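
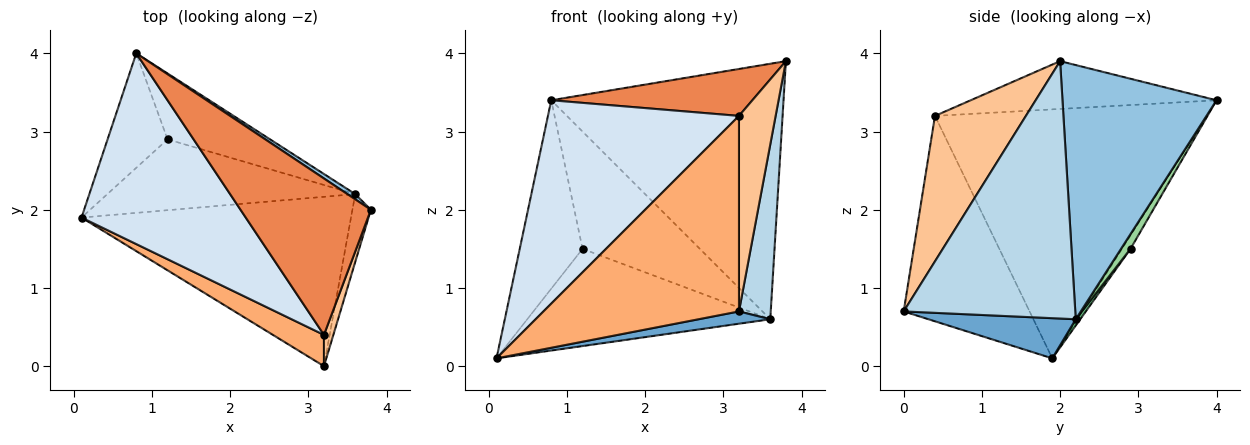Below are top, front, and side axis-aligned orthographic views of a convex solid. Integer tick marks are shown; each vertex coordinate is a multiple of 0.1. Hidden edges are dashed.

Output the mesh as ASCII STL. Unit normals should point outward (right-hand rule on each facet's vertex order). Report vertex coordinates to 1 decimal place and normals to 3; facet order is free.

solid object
 facet normal 0.147 -0.072 -0.987
  outer loop
   vertex 3.6 2.2 0.6
   vertex 3.2 0.0 0.7
   vertex 0.1 1.9 0.1
  endloop
 endfacet
 facet normal 0.553 0.833 0.017
  outer loop
   vertex 3.6 2.2 0.6
   vertex 0.8 4.0 3.4
   vertex 3.8 2.0 3.9
  endloop
 endfacet
 facet normal 0.981 -0.182 -0.070
  outer loop
   vertex 3.6 2.2 0.6
   vertex 3.8 2.0 3.9
   vertex 3.2 0.0 0.7
  endloop
 endfacet
 facet normal -0.720 -0.506 0.475
  outer loop
   vertex 3.2 0.4 3.2
   vertex 0.8 4.0 3.4
   vertex 0.1 1.9 0.1
  endloop
 endfacet
 facet normal -0.331 -0.271 0.904
  outer loop
   vertex 3.2 0.4 3.2
   vertex 3.8 2.0 3.9
   vertex 0.8 4.0 3.4
  endloop
 endfacet
 facet normal -0.537 -0.833 0.133
  outer loop
   vertex 3.2 0.4 3.2
   vertex 0.1 1.9 0.1
   vertex 3.2 0.0 0.7
  endloop
 endfacet
 facet normal 0.926 -0.373 0.060
  outer loop
   vertex 3.2 0.4 3.2
   vertex 3.2 0.0 0.7
   vertex 3.8 2.0 3.9
  endloop
 endfacet
 facet normal -0.115 0.849 -0.516
  outer loop
   vertex 1.2 2.9 1.5
   vertex 0.1 1.9 0.1
   vertex 0.8 4.0 3.4
  endloop
 endfacet
 facet normal 0.015 0.808 -0.589
  outer loop
   vertex 1.2 2.9 1.5
   vertex 3.6 2.2 0.6
   vertex 0.1 1.9 0.1
  endloop
 endfacet
 facet normal 0.070 0.870 -0.489
  outer loop
   vertex 1.2 2.9 1.5
   vertex 0.8 4.0 3.4
   vertex 3.6 2.2 0.6
  endloop
 endfacet
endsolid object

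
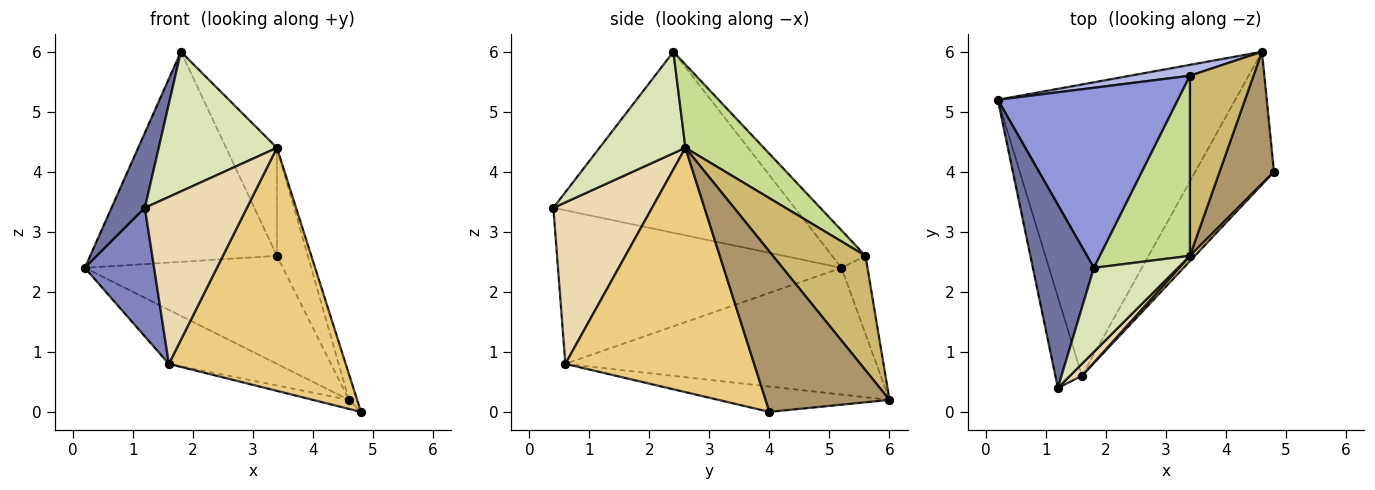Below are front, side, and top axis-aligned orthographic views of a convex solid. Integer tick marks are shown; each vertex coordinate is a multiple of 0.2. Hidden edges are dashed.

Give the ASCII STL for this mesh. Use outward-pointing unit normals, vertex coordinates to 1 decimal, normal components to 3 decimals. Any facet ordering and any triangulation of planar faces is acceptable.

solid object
 facet normal -0.940 -0.130 0.317
  outer loop
   vertex 1.8 2.4 6.0
   vertex 0.2 5.2 2.4
   vertex 1.2 0.4 3.4
  endloop
 endfacet
 facet normal -0.958 -0.234 -0.165
  outer loop
   vertex 1.6 0.6 0.8
   vertex 1.2 0.4 3.4
   vertex 0.2 5.2 2.4
  endloop
 endfacet
 facet normal -0.134 0.752 0.645
  outer loop
   vertex 3.4 5.6 2.6
   vertex 0.2 5.2 2.4
   vertex 1.8 2.4 6.0
  endloop
 endfacet
 facet normal -0.130 0.987 0.100
  outer loop
   vertex 4.6 6.0 0.2
   vertex 0.2 5.2 2.4
   vertex 3.4 5.6 2.6
  endloop
 endfacet
 facet normal -0.465 0.161 -0.871
  outer loop
   vertex 4.6 6.0 0.2
   vertex 1.6 0.6 0.8
   vertex 0.2 5.2 2.4
  endloop
 endfacet
 facet normal -0.306 0.064 -0.950
  outer loop
   vertex 4.6 6.0 0.2
   vertex 4.8 4.0 0.0
   vertex 1.6 0.6 0.8
  endloop
 endfacet
 facet normal 0.621 0.403 0.672
  outer loop
   vertex 3.4 2.6 4.4
   vertex 3.4 5.6 2.6
   vertex 1.8 2.4 6.0
  endloop
 endfacet
 facet normal 0.529 -0.727 0.438
  outer loop
   vertex 3.4 2.6 4.4
   vertex 1.8 2.4 6.0
   vertex 1.2 0.4 3.4
  endloop
 endfacet
 facet normal 0.945 0.062 0.321
  outer loop
   vertex 3.4 2.6 4.4
   vertex 4.8 4.0 0.0
   vertex 4.6 6.0 0.2
  endloop
 endfacet
 facet normal 0.839 0.280 0.466
  outer loop
   vertex 3.4 2.6 4.4
   vertex 4.6 6.0 0.2
   vertex 3.4 5.6 2.6
  endloop
 endfacet
 facet normal 0.730 -0.683 0.015
  outer loop
   vertex 3.4 2.6 4.4
   vertex 1.6 0.6 0.8
   vertex 4.8 4.0 0.0
  endloop
 endfacet
 facet normal 0.694 -0.718 0.052
  outer loop
   vertex 3.4 2.6 4.4
   vertex 1.2 0.4 3.4
   vertex 1.6 0.6 0.8
  endloop
 endfacet
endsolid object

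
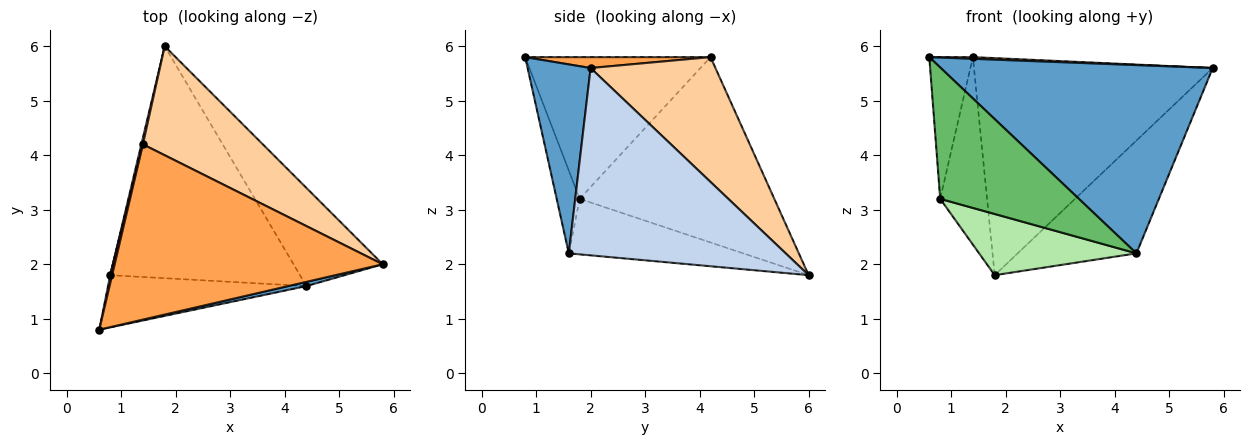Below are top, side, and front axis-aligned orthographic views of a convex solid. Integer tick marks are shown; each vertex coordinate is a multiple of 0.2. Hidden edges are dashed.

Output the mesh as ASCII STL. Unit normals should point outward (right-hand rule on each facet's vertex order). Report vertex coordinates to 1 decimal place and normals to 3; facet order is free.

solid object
 facet normal 0.226 -0.974 0.022
  outer loop
   vertex 4.4 1.6 2.2
   vertex 5.8 2.0 5.6
   vertex 0.6 0.8 5.8
  endloop
 endfacet
 facet normal 0.809 0.443 -0.385
  outer loop
   vertex 4.4 1.6 2.2
   vertex 1.8 6.0 1.8
   vertex 5.8 2.0 5.6
  endloop
 endfacet
 facet normal 0.041 -0.010 0.999
  outer loop
   vertex 1.4 4.2 5.8
   vertex 0.6 0.8 5.8
   vertex 5.8 2.0 5.6
  endloop
 endfacet
 facet normal 0.423 0.810 0.407
  outer loop
   vertex 1.4 4.2 5.8
   vertex 5.8 2.0 5.6
   vertex 1.8 6.0 1.8
  endloop
 endfacet
 facet normal -0.152 -0.918 -0.365
  outer loop
   vertex 0.8 1.8 3.2
   vertex 4.4 1.6 2.2
   vertex 0.6 0.8 5.8
  endloop
 endfacet
 facet normal -0.272 -0.245 -0.930
  outer loop
   vertex 0.8 1.8 3.2
   vertex 1.8 6.0 1.8
   vertex 4.4 1.6 2.2
  endloop
 endfacet
 facet normal -0.973 0.229 0.013
  outer loop
   vertex 0.8 1.8 3.2
   vertex 0.6 0.8 5.8
   vertex 1.4 4.2 5.8
  endloop
 endfacet
 facet normal -0.972 0.234 0.008
  outer loop
   vertex 0.8 1.8 3.2
   vertex 1.4 4.2 5.8
   vertex 1.8 6.0 1.8
  endloop
 endfacet
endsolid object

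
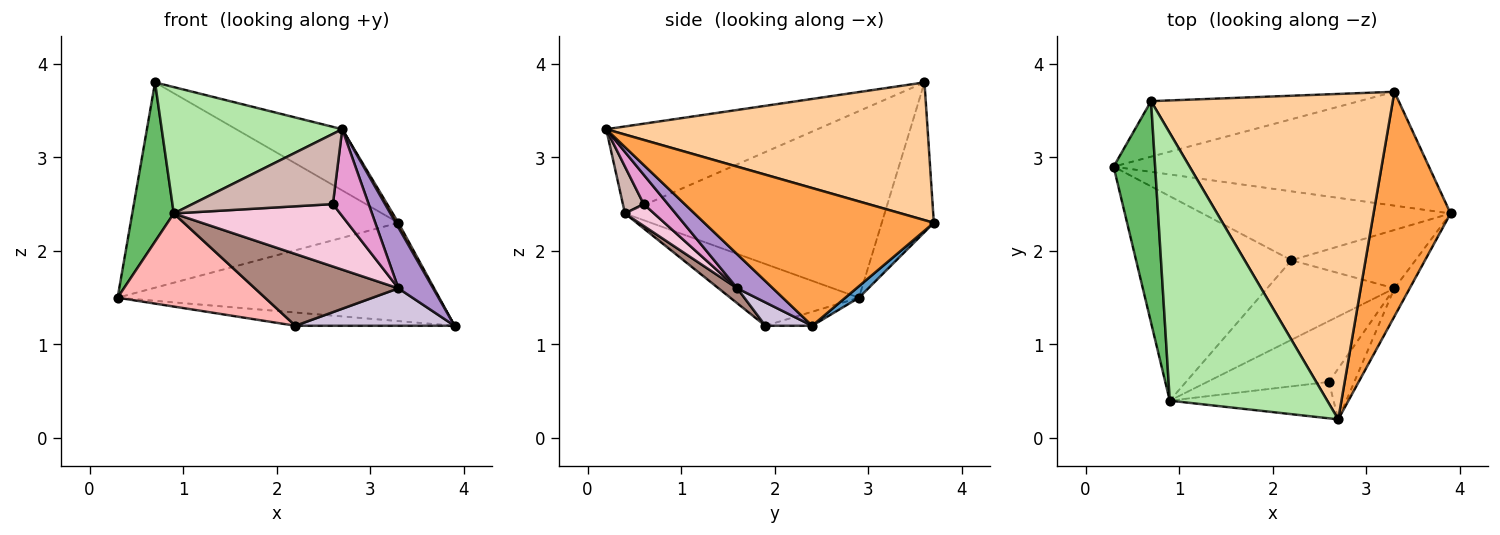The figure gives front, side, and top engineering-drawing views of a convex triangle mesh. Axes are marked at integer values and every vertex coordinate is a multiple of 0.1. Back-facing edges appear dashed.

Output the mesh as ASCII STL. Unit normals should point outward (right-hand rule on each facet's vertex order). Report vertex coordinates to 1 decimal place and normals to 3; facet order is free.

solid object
 facet normal 0.028 0.653 -0.757
  outer loop
   vertex 3.3 3.7 2.3
   vertex 3.9 2.4 1.2
   vertex 0.3 2.9 1.5
  endloop
 endfacet
 facet normal -0.185 0.949 -0.257
  outer loop
   vertex 3.3 3.7 2.3
   vertex 0.3 2.9 1.5
   vertex 0.7 3.6 3.8
  endloop
 endfacet
 facet normal 0.873 -0.010 0.488
  outer loop
   vertex 3.3 3.7 2.3
   vertex 2.7 0.2 3.3
   vertex 3.9 2.4 1.2
  endloop
 endfacet
 facet normal 0.489 0.161 0.858
  outer loop
   vertex 3.3 3.7 2.3
   vertex 0.7 3.6 3.8
   vertex 2.7 0.2 3.3
  endloop
 endfacet
 facet normal -0.964 -0.154 0.215
  outer loop
   vertex 0.9 0.4 2.4
   vertex 0.7 3.6 3.8
   vertex 0.3 2.9 1.5
  endloop
 endfacet
 facet normal -0.447 -0.382 0.809
  outer loop
   vertex 0.9 0.4 2.4
   vertex 2.7 0.2 3.3
   vertex 0.7 3.6 3.8
  endloop
 endfacet
 facet normal -0.055 0.189 -0.980
  outer loop
   vertex 2.2 1.9 1.2
   vertex 0.3 2.9 1.5
   vertex 3.9 2.4 1.2
  endloop
 endfacet
 facet normal -0.340 -0.390 -0.856
  outer loop
   vertex 2.2 1.9 1.2
   vertex 0.9 0.4 2.4
   vertex 0.3 2.9 1.5
  endloop
 endfacet
 facet normal 0.681 -0.664 -0.307
  outer loop
   vertex 3.3 1.6 1.6
   vertex 3.9 2.4 1.2
   vertex 2.7 0.2 3.3
  endloop
 endfacet
 facet normal 0.157 -0.533 -0.831
  outer loop
   vertex 3.3 1.6 1.6
   vertex 2.2 1.9 1.2
   vertex 3.9 2.4 1.2
  endloop
 endfacet
 facet normal 0.087 -0.667 -0.740
  outer loop
   vertex 3.3 1.6 1.6
   vertex 0.9 0.4 2.4
   vertex 2.2 1.9 1.2
  endloop
 endfacet
 facet normal 0.130 -0.880 -0.456
  outer loop
   vertex 2.6 0.6 2.5
   vertex 2.7 0.2 3.3
   vertex 0.9 0.4 2.4
  endloop
 endfacet
 facet normal 0.505 -0.745 -0.436
  outer loop
   vertex 2.6 0.6 2.5
   vertex 3.3 1.6 1.6
   vertex 2.7 0.2 3.3
  endloop
 endfacet
 facet normal 0.124 -0.710 -0.693
  outer loop
   vertex 2.6 0.6 2.5
   vertex 0.9 0.4 2.4
   vertex 3.3 1.6 1.6
  endloop
 endfacet
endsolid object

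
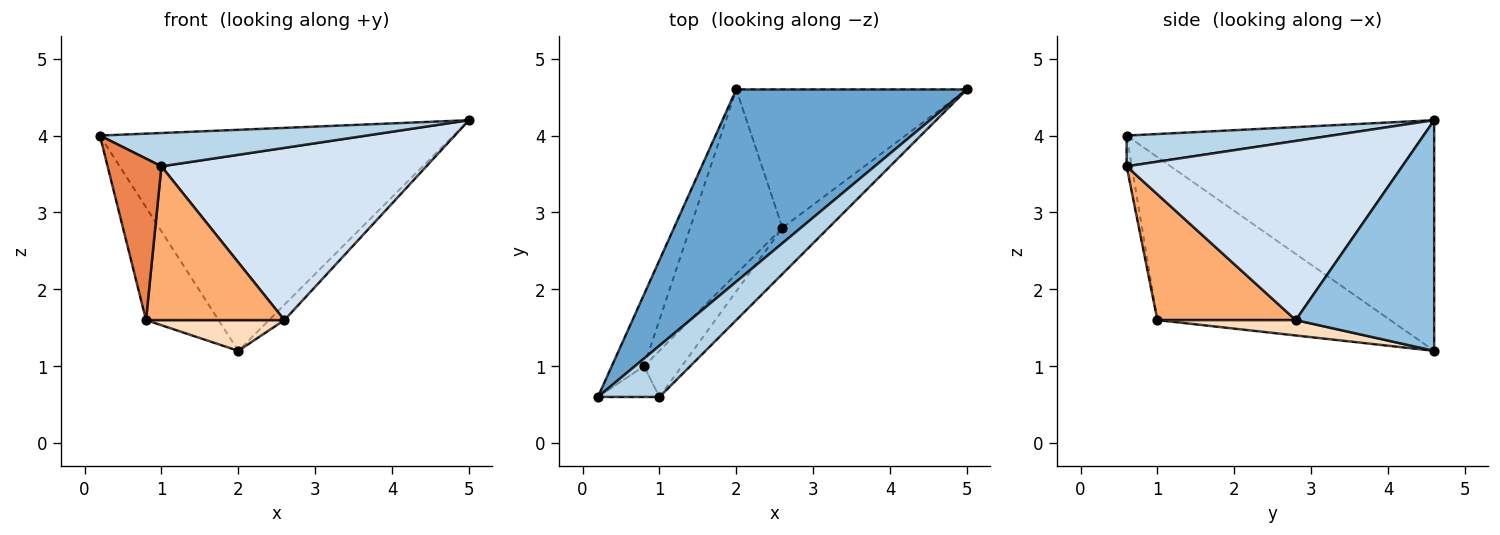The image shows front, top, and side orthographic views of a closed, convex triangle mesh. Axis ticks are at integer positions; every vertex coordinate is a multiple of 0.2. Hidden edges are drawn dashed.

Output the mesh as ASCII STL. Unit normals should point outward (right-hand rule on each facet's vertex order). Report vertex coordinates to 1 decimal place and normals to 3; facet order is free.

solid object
 facet normal -0.549 0.631 0.549
  outer loop
   vertex 2.0 4.6 1.2
   vertex 0.2 0.6 4.0
   vertex 5.0 4.6 4.2
  endloop
 endfacet
 facet normal 0.705 0.078 -0.705
  outer loop
   vertex 2.6 2.8 1.6
   vertex 2.0 4.6 1.2
   vertex 5.0 4.6 4.2
  endloop
 endfacet
 facet normal 0.387 -0.503 0.773
  outer loop
   vertex 1.0 0.6 3.6
   vertex 5.0 4.6 4.2
   vertex 0.2 0.6 4.0
  endloop
 endfacet
 facet normal 0.709 -0.681 -0.183
  outer loop
   vertex 1.0 0.6 3.6
   vertex 2.6 2.8 1.6
   vertex 5.0 4.6 4.2
  endloop
 endfacet
 facet normal -0.093 -0.978 -0.186
  outer loop
   vertex 0.8 1.0 1.6
   vertex 1.0 0.6 3.6
   vertex 0.2 0.6 4.0
  endloop
 endfacet
 facet normal 0.692 -0.692 -0.208
  outer loop
   vertex 0.8 1.0 1.6
   vertex 2.6 2.8 1.6
   vertex 1.0 0.6 3.6
  endloop
 endfacet
 facet normal -0.938 0.292 -0.186
  outer loop
   vertex 0.8 1.0 1.6
   vertex 0.2 0.6 4.0
   vertex 2.0 4.6 1.2
  endloop
 endfacet
 facet normal 0.162 -0.162 -0.973
  outer loop
   vertex 0.8 1.0 1.6
   vertex 2.0 4.6 1.2
   vertex 2.6 2.8 1.6
  endloop
 endfacet
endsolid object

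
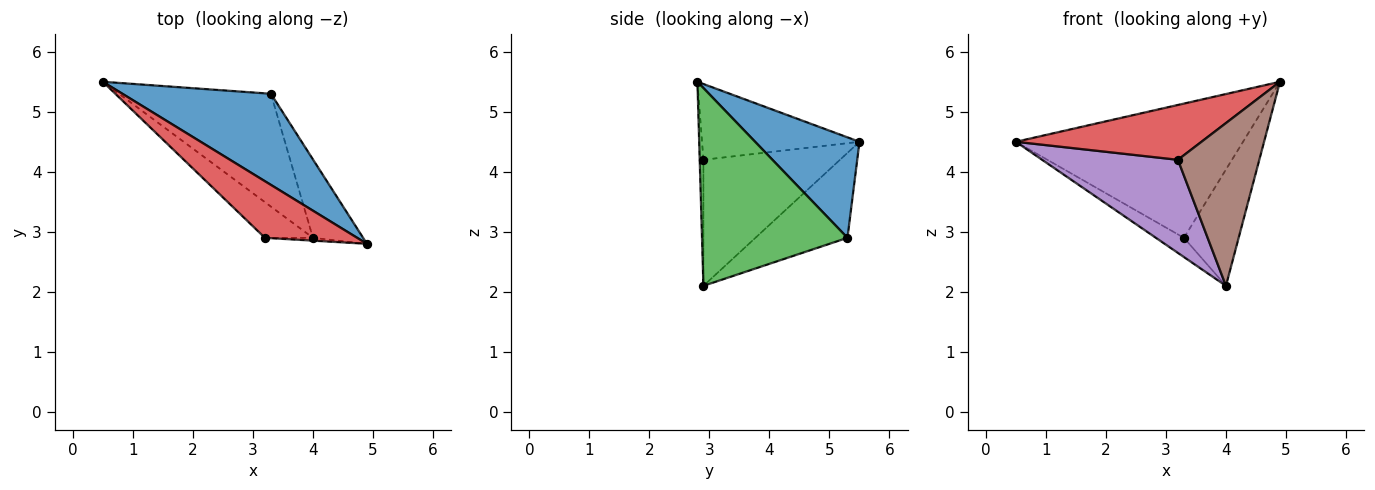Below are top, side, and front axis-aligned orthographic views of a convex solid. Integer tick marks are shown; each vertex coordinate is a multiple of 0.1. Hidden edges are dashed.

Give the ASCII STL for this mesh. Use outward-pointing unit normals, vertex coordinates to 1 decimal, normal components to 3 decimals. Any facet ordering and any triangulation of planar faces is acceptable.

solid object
 facet normal 0.355 0.773 0.525
  outer loop
   vertex 3.3 5.3 2.9
   vertex 0.5 5.5 4.5
   vertex 4.9 2.8 5.5
  endloop
 endfacet
 facet normal -0.483 0.147 -0.863
  outer loop
   vertex 3.3 5.3 2.9
   vertex 4.0 2.9 2.1
   vertex 0.5 5.5 4.5
  endloop
 endfacet
 facet normal 0.911 0.343 -0.231
  outer loop
   vertex 3.3 5.3 2.9
   vertex 4.9 2.8 5.5
   vertex 4.0 2.9 2.1
  endloop
 endfacet
 facet normal -0.508 -0.599 0.619
  outer loop
   vertex 3.2 2.9 4.2
   vertex 4.9 2.8 5.5
   vertex 0.5 5.5 4.5
  endloop
 endfacet
 facet normal -0.685 -0.681 -0.261
  outer loop
   vertex 3.2 2.9 4.2
   vertex 0.5 5.5 4.5
   vertex 4.0 2.9 2.1
  endloop
 endfacet
 facet normal -0.045 -0.999 -0.017
  outer loop
   vertex 3.2 2.9 4.2
   vertex 4.0 2.9 2.1
   vertex 4.9 2.8 5.5
  endloop
 endfacet
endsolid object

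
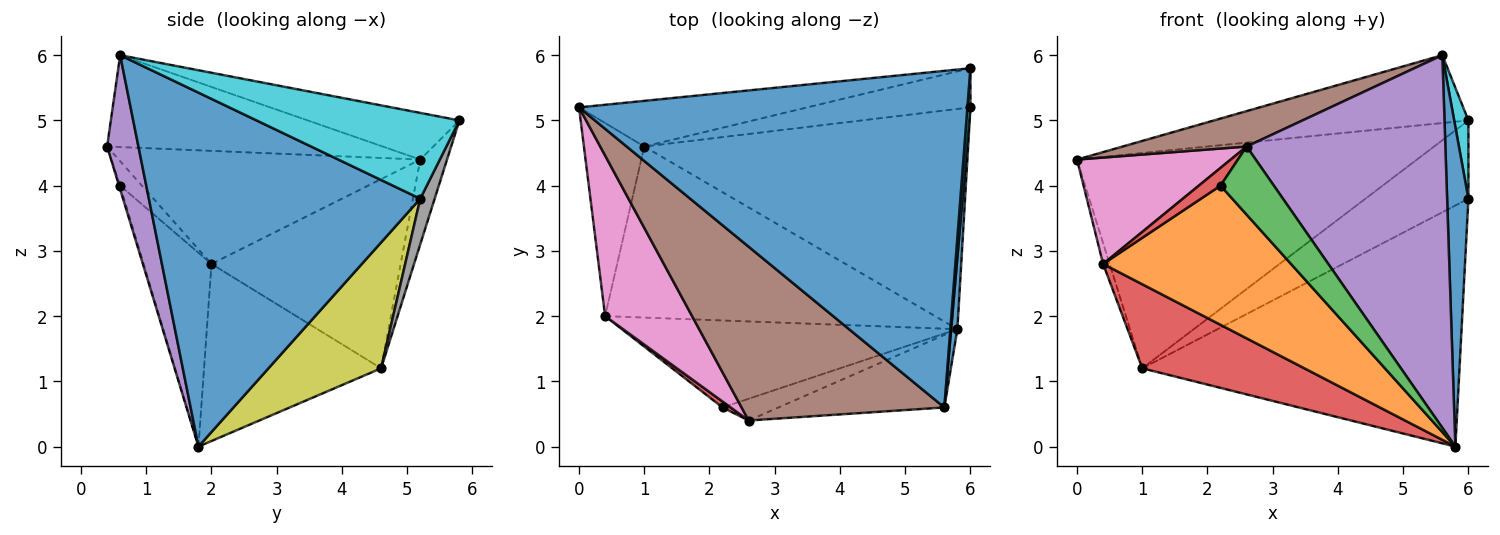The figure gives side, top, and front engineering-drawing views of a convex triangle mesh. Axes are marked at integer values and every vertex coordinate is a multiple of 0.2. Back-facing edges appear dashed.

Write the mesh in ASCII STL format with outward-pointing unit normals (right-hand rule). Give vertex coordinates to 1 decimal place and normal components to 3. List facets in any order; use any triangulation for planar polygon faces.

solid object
 facet normal -0.117 0.196 0.974
  outer loop
   vertex 5.6 0.6 6.0
   vertex 6.0 5.8 5.0
   vertex 0.0 5.2 4.4
  endloop
 endfacet
 facet normal -0.077 0.975 -0.207
  outer loop
   vertex 1.0 4.6 1.2
   vertex 0.0 5.2 4.4
   vertex 6.0 5.8 5.0
  endloop
 endfacet
 facet normal -0.952 0.033 -0.304
  outer loop
   vertex 1.0 4.6 1.2
   vertex 0.4 2.0 2.8
   vertex 0.0 5.2 4.4
  endloop
 endfacet
 facet normal -0.434 -0.397 -0.809
  outer loop
   vertex 1.0 4.6 1.2
   vertex 5.8 1.8 0.0
   vertex 0.4 2.0 2.8
  endloop
 endfacet
 facet normal 0.153 -0.970 -0.189
  outer loop
   vertex 2.6 0.4 4.6
   vertex 5.8 1.8 0.0
   vertex 5.6 0.6 6.0
  endloop
 endfacet
 facet normal -0.406 -0.182 0.896
  outer loop
   vertex 2.6 0.4 4.6
   vertex 5.6 0.6 6.0
   vertex 0.0 5.2 4.4
  endloop
 endfacet
 facet normal -0.735 -0.375 0.565
  outer loop
   vertex 2.6 0.4 4.6
   vertex 0.0 5.2 4.4
   vertex 0.4 2.0 2.8
  endloop
 endfacet
 facet normal 0.124 0.887 -0.444
  outer loop
   vertex 6.0 5.2 3.8
   vertex 1.0 4.6 1.2
   vertex 6.0 5.8 5.0
  endloop
 endfacet
 facet normal 0.254 0.714 -0.652
  outer loop
   vertex 6.0 5.2 3.8
   vertex 5.8 1.8 0.0
   vertex 1.0 4.6 1.2
  endloop
 endfacet
 facet normal 0.997 -0.070 0.035
  outer loop
   vertex 6.0 5.2 3.8
   vertex 6.0 5.8 5.0
   vertex 5.6 0.6 6.0
  endloop
 endfacet
 facet normal 0.997 -0.078 0.018
  outer loop
   vertex 6.0 5.2 3.8
   vertex 5.6 0.6 6.0
   vertex 5.8 1.8 0.0
  endloop
 endfacet
 facet normal -0.293 -0.811 -0.507
  outer loop
   vertex 2.2 0.6 4.0
   vertex 0.4 2.0 2.8
   vertex 5.8 1.8 0.0
  endloop
 endfacet
 facet normal -0.020 -0.952 -0.304
  outer loop
   vertex 2.2 0.6 4.0
   vertex 5.8 1.8 0.0
   vertex 2.6 0.4 4.6
  endloop
 endfacet
 facet normal -0.688 -0.688 0.229
  outer loop
   vertex 2.2 0.6 4.0
   vertex 2.6 0.4 4.6
   vertex 0.4 2.0 2.8
  endloop
 endfacet
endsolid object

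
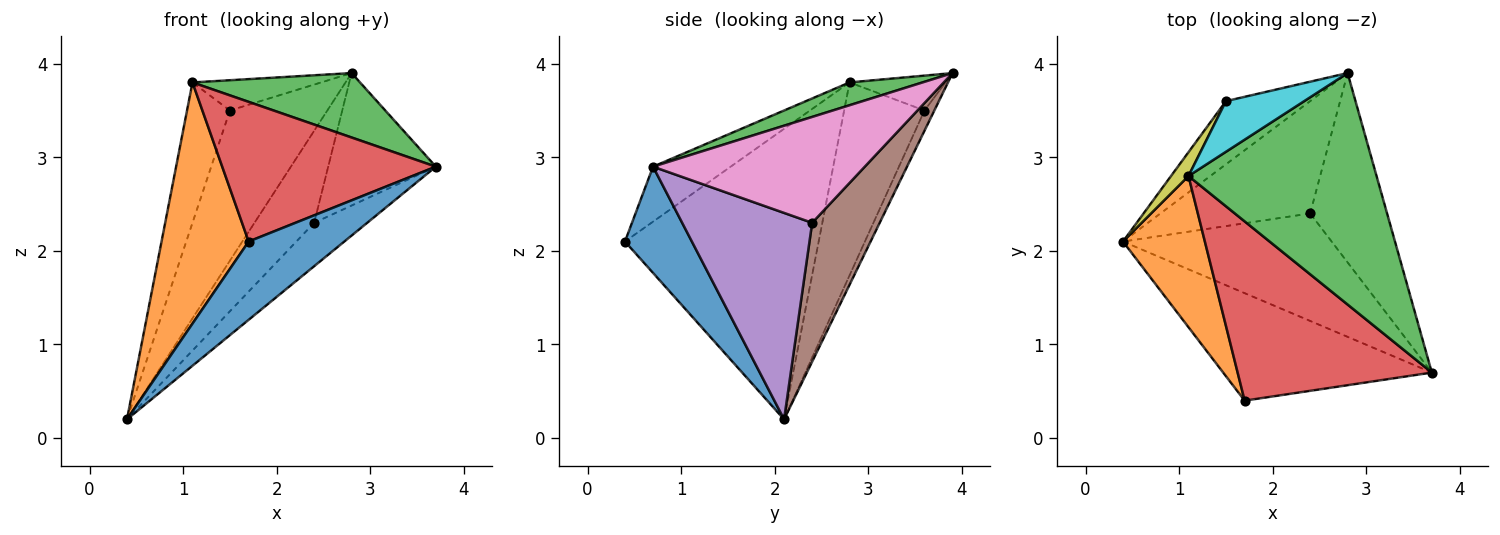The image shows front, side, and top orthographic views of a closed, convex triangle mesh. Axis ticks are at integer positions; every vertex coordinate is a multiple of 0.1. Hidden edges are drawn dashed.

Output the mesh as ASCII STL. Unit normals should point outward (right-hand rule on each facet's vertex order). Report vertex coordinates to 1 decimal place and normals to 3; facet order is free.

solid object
 facet normal 0.381 -0.544 -0.748
  outer loop
   vertex 1.7 0.4 2.1
   vertex 0.4 2.1 0.2
   vertex 3.7 0.7 2.9
  endloop
 endfacet
 facet normal -0.883 -0.397 0.249
  outer loop
   vertex 1.1 2.8 3.8
   vertex 0.4 2.1 0.2
   vertex 1.7 0.4 2.1
  endloop
 endfacet
 facet normal 0.116 -0.266 0.957
  outer loop
   vertex 1.1 2.8 3.8
   vertex 3.7 0.7 2.9
   vertex 2.8 3.9 3.9
  endloop
 endfacet
 facet normal -0.218 -0.600 0.770
  outer loop
   vertex 1.1 2.8 3.8
   vertex 1.7 0.4 2.1
   vertex 3.7 0.7 2.9
  endloop
 endfacet
 facet normal 0.676 0.276 -0.683
  outer loop
   vertex 2.4 2.4 2.3
   vertex 3.7 0.7 2.9
   vertex 0.4 2.1 0.2
  endloop
 endfacet
 facet normal 0.583 0.515 -0.629
  outer loop
   vertex 2.4 2.4 2.3
   vertex 0.4 2.1 0.2
   vertex 2.8 3.9 3.9
  endloop
 endfacet
 facet normal 0.748 0.380 -0.544
  outer loop
   vertex 2.4 2.4 2.3
   vertex 2.8 3.9 3.9
   vertex 3.7 0.7 2.9
  endloop
 endfacet
 facet normal -0.093 0.918 -0.386
  outer loop
   vertex 1.5 3.6 3.5
   vertex 2.8 3.9 3.9
   vertex 0.4 2.1 0.2
  endloop
 endfacet
 facet normal -0.879 0.470 0.080
  outer loop
   vertex 1.5 3.6 3.5
   vertex 0.4 2.1 0.2
   vertex 1.1 2.8 3.8
  endloop
 endfacet
 facet normal -0.357 0.479 0.802
  outer loop
   vertex 1.5 3.6 3.5
   vertex 1.1 2.8 3.8
   vertex 2.8 3.9 3.9
  endloop
 endfacet
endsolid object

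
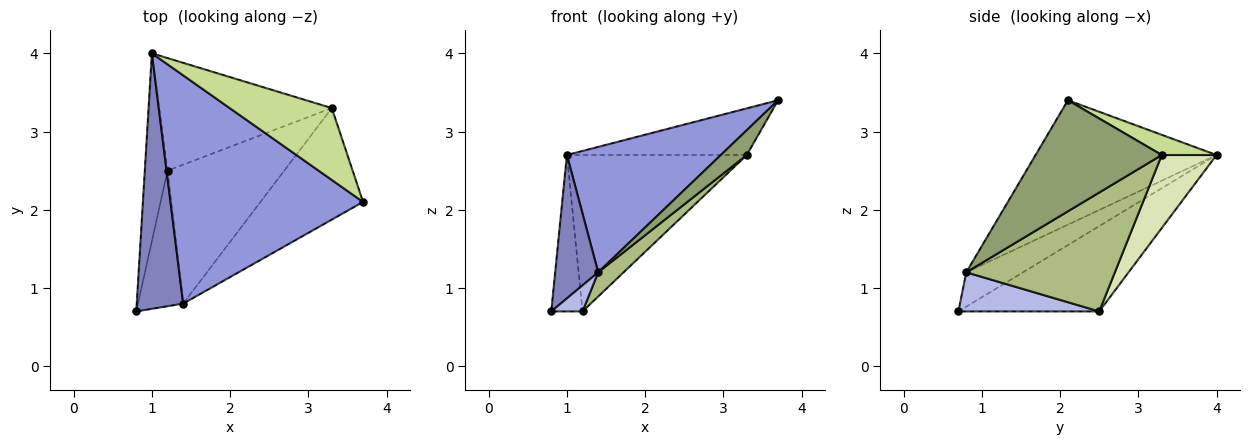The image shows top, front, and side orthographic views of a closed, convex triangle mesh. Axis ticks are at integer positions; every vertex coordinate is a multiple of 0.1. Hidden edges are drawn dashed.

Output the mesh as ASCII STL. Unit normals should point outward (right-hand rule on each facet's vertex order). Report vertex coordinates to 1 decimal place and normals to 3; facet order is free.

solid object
 facet normal -0.945 0.210 -0.252
  outer loop
   vertex 1.2 2.5 0.7
   vertex 0.8 0.7 0.7
   vertex 1.0 4.0 2.7
  endloop
 endfacet
 facet normal -0.542 -0.411 0.733
  outer loop
   vertex 1.4 0.8 1.2
   vertex 1.0 4.0 2.7
   vertex 0.8 0.7 0.7
  endloop
 endfacet
 facet normal -0.493 -0.419 0.763
  outer loop
   vertex 1.4 0.8 1.2
   vertex 3.7 2.1 3.4
   vertex 1.0 4.0 2.7
  endloop
 endfacet
 facet normal 0.648 -0.144 -0.748
  outer loop
   vertex 1.4 0.8 1.2
   vertex 0.8 0.7 0.7
   vertex 1.2 2.5 0.7
  endloop
 endfacet
 facet normal 0.726 -0.149 -0.671
  outer loop
   vertex 3.3 3.3 2.7
   vertex 3.7 2.1 3.4
   vertex 1.4 0.8 1.2
  endloop
 endfacet
 facet normal 0.708 -0.121 -0.695
  outer loop
   vertex 3.3 3.3 2.7
   vertex 1.4 0.8 1.2
   vertex 1.2 2.5 0.7
  endloop
 endfacet
 facet normal 0.163 0.537 0.827
  outer loop
   vertex 3.3 3.3 2.7
   vertex 1.0 4.0 2.7
   vertex 3.7 2.1 3.4
  endloop
 endfacet
 facet normal 0.240 0.788 -0.567
  outer loop
   vertex 3.3 3.3 2.7
   vertex 1.2 2.5 0.7
   vertex 1.0 4.0 2.7
  endloop
 endfacet
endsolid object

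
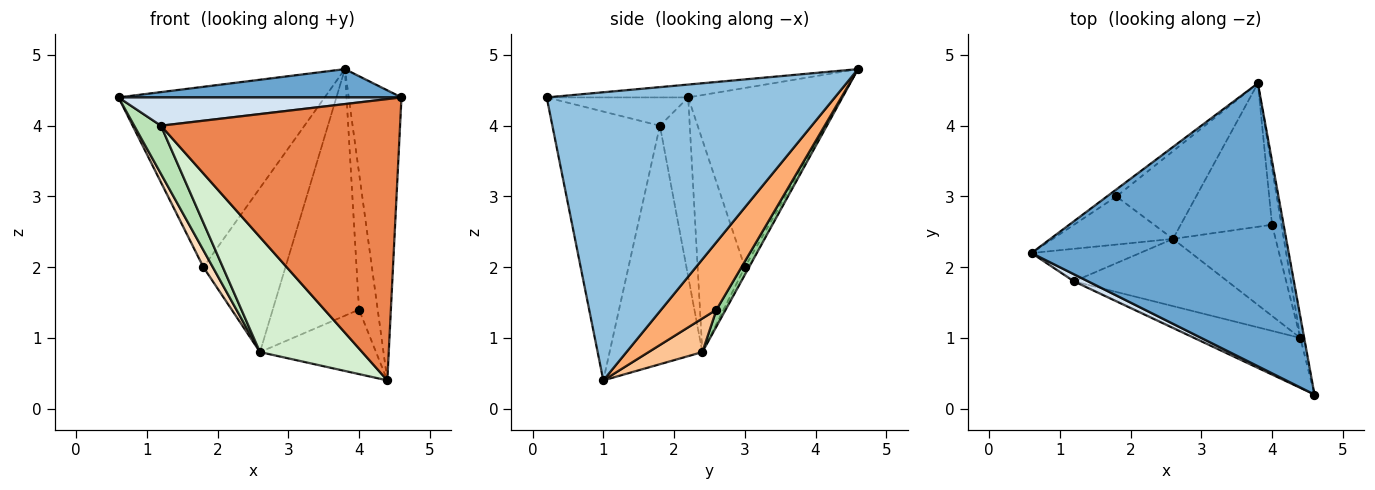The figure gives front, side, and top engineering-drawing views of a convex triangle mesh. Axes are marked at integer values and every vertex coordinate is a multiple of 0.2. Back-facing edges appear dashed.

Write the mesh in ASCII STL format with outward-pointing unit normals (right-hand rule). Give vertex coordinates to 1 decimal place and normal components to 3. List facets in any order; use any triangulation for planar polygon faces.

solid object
 facet normal -0.050 -0.099 0.994
  outer loop
   vertex 3.8 4.6 4.8
   vertex 0.6 2.2 4.4
   vertex 4.6 0.2 4.4
  endloop
 endfacet
 facet normal 0.984 0.180 -0.013
  outer loop
   vertex 4.4 1.0 0.4
   vertex 3.8 4.6 4.8
   vertex 4.6 0.2 4.4
  endloop
 endfacet
 facet normal -0.597 0.801 -0.031
  outer loop
   vertex 1.8 3.0 2.0
   vertex 0.6 2.2 4.4
   vertex 3.8 4.6 4.8
  endloop
 endfacet
 facet normal -0.436 -0.873 0.218
  outer loop
   vertex 1.2 1.8 4.0
   vertex 4.6 0.2 4.4
   vertex 0.6 2.2 4.4
  endloop
 endfacet
 facet normal -0.405 -0.900 -0.160
  outer loop
   vertex 1.2 1.8 4.0
   vertex 4.4 1.0 0.4
   vertex 4.6 0.2 4.4
  endloop
 endfacet
 facet normal 0.939 0.317 -0.131
  outer loop
   vertex 4.0 2.6 1.4
   vertex 3.8 4.6 4.8
   vertex 4.4 1.0 0.4
  endloop
 endfacet
 facet normal 0.258 0.558 -0.789
  outer loop
   vertex 2.6 2.4 0.8
   vertex 4.0 2.6 1.4
   vertex 4.4 1.0 0.4
  endloop
 endfacet
 facet normal -0.857 -0.171 -0.486
  outer loop
   vertex 2.6 2.4 0.8
   vertex 0.6 2.2 4.4
   vertex 1.8 3.0 2.0
  endloop
 endfacet
 facet normal -0.046 0.881 -0.471
  outer loop
   vertex 2.6 2.4 0.8
   vertex 1.8 3.0 2.0
   vertex 3.8 4.6 4.8
  endloop
 endfacet
 facet normal 0.092 0.861 -0.501
  outer loop
   vertex 2.6 2.4 0.8
   vertex 3.8 4.6 4.8
   vertex 4.0 2.6 1.4
  endloop
 endfacet
 facet normal -0.679 -0.608 -0.411
  outer loop
   vertex 2.6 2.4 0.8
   vertex 1.2 1.8 4.0
   vertex 0.6 2.2 4.4
  endloop
 endfacet
 facet normal -0.617 -0.680 -0.397
  outer loop
   vertex 2.6 2.4 0.8
   vertex 4.4 1.0 0.4
   vertex 1.2 1.8 4.0
  endloop
 endfacet
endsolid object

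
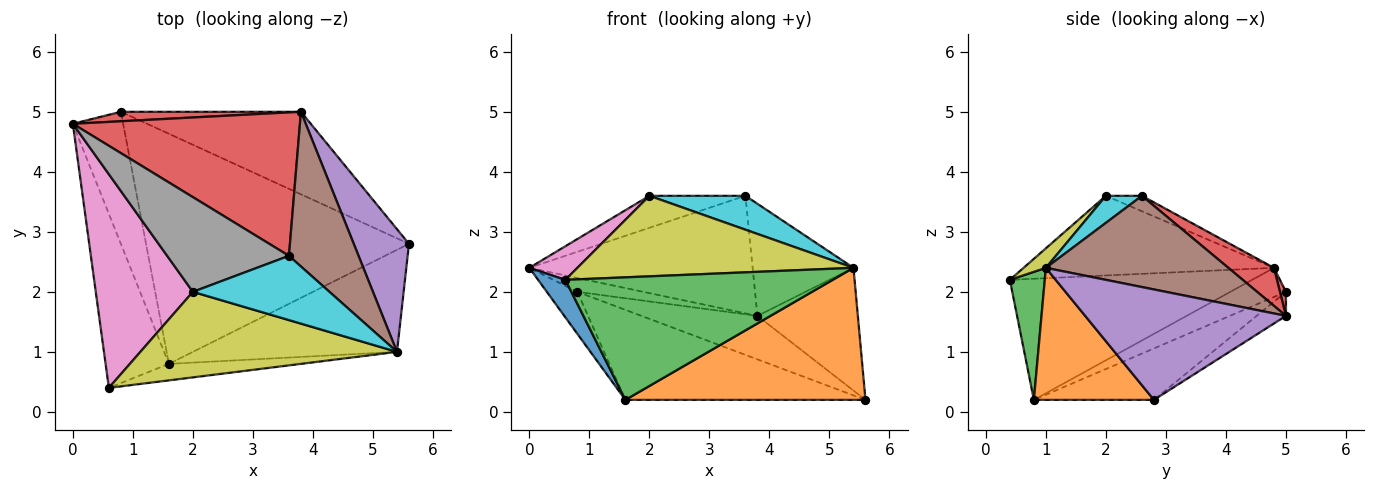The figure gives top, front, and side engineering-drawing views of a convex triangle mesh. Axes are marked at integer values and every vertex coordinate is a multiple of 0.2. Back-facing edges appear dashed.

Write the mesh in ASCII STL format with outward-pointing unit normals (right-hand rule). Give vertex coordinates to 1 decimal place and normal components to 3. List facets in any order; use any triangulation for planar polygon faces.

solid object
 facet normal -0.882 -0.099 -0.461
  outer loop
   vertex 1.6 0.8 0.2
   vertex 0.6 0.4 2.2
   vertex 0.0 4.8 2.4
  endloop
 endfacet
 facet normal 0.368 -0.736 -0.569
  outer loop
   vertex 1.6 0.8 0.2
   vertex 5.6 2.8 0.2
   vertex 5.4 1.0 2.4
  endloop
 endfacet
 facet normal 0.128 -0.983 -0.132
  outer loop
   vertex 1.6 0.8 0.2
   vertex 5.4 1.0 2.4
   vertex 0.6 0.4 2.2
  endloop
 endfacet
 facet normal 0.128 0.629 0.767
  outer loop
   vertex 3.8 5.0 1.6
   vertex 0.0 4.8 2.4
   vertex 3.6 2.6 3.6
  endloop
 endfacet
 facet normal 0.816 0.408 0.408
  outer loop
   vertex 3.8 5.0 1.6
   vertex 5.4 1.0 2.4
   vertex 5.6 2.8 0.2
  endloop
 endfacet
 facet normal 0.728 0.402 0.555
  outer loop
   vertex 3.8 5.0 1.6
   vertex 3.6 2.6 3.6
   vertex 5.4 1.0 2.4
  endloop
 endfacet
 facet normal -0.630 -0.121 0.768
  outer loop
   vertex 2.0 2.0 3.6
   vertex 0.0 4.8 2.4
   vertex 0.6 0.4 2.2
  endloop
 endfacet
 facet normal -0.119 0.318 0.941
  outer loop
   vertex 2.0 2.0 3.6
   vertex 3.6 2.6 3.6
   vertex 0.0 4.8 2.4
  endloop
 endfacet
 facet normal 0.055 -0.684 0.727
  outer loop
   vertex 2.0 2.0 3.6
   vertex 0.6 0.4 2.2
   vertex 5.4 1.0 2.4
  endloop
 endfacet
 facet normal 0.172 -0.460 0.871
  outer loop
   vertex 2.0 2.0 3.6
   vertex 5.4 1.0 2.4
   vertex 3.6 2.6 3.6
  endloop
 endfacet
 facet normal -0.179 0.358 -0.916
  outer loop
   vertex 0.8 5.0 2.0
   vertex 5.6 2.8 0.2
   vertex 1.6 0.8 0.2
  endloop
 endfacet
 facet normal -0.117 0.463 -0.878
  outer loop
   vertex 0.8 5.0 2.0
   vertex 3.8 5.0 1.6
   vertex 5.6 2.8 0.2
  endloop
 endfacet
 facet normal -0.483 0.265 -0.834
  outer loop
   vertex 0.8 5.0 2.0
   vertex 1.6 0.8 0.2
   vertex 0.0 4.8 2.4
  endloop
 endfacet
 facet normal 0.075 0.824 0.562
  outer loop
   vertex 0.8 5.0 2.0
   vertex 0.0 4.8 2.4
   vertex 3.8 5.0 1.6
  endloop
 endfacet
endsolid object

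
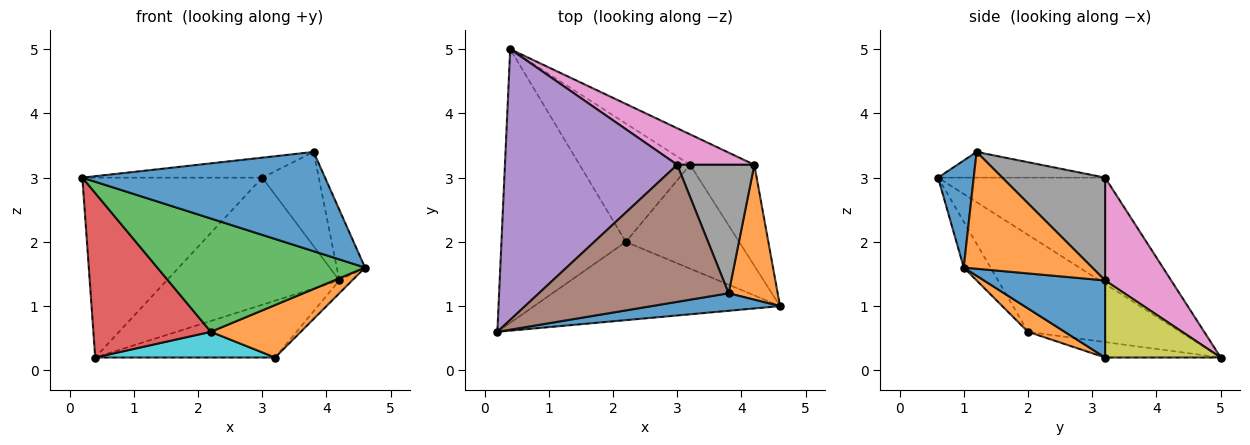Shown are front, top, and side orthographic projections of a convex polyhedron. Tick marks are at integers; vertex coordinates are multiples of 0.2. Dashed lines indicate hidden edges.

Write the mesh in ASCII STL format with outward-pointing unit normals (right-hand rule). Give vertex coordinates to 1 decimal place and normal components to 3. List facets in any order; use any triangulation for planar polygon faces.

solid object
 facet normal 0.143 -0.975 0.172
  outer loop
   vertex 3.8 1.2 3.4
   vertex 0.2 0.6 3.0
   vertex 4.6 1.0 1.6
  endloop
 endfacet
 facet normal 0.904 0.199 0.380
  outer loop
   vertex 4.2 3.2 1.4
   vertex 3.8 1.2 3.4
   vertex 4.6 1.0 1.6
  endloop
 endfacet
 facet normal -0.105 -0.818 -0.565
  outer loop
   vertex 2.2 2.0 0.6
   vertex 4.6 1.0 1.6
   vertex 0.2 0.6 3.0
  endloop
 endfacet
 facet normal -0.555 -0.428 -0.713
  outer loop
   vertex 2.2 2.0 0.6
   vertex 0.2 0.6 3.0
   vertex 0.4 5.0 0.2
  endloop
 endfacet
 facet normal -0.457 0.492 0.741
  outer loop
   vertex 3.0 3.2 3.0
   vertex 0.4 5.0 0.2
   vertex 0.2 0.6 3.0
  endloop
 endfacet
 facet normal -0.133 0.143 0.981
  outer loop
   vertex 3.0 3.2 3.0
   vertex 0.2 0.6 3.0
   vertex 3.8 1.2 3.4
  endloop
 endfacet
 facet normal 0.345 0.902 0.259
  outer loop
   vertex 3.0 3.2 3.0
   vertex 4.2 3.2 1.4
   vertex 0.4 5.0 0.2
  endloop
 endfacet
 facet normal 0.732 0.403 0.549
  outer loop
   vertex 3.0 3.2 3.0
   vertex 3.8 1.2 3.4
   vertex 4.2 3.2 1.4
  endloop
 endfacet
 facet normal 0.493 0.767 -0.411
  outer loop
   vertex 3.2 3.2 0.2
   vertex 0.4 5.0 0.2
   vertex 4.2 3.2 1.4
  endloop
 endfacet
 facet normal -0.135 -0.210 -0.968
  outer loop
   vertex 3.2 3.2 0.2
   vertex 2.2 2.0 0.6
   vertex 0.4 5.0 0.2
  endloop
 endfacet
 facet normal 0.766 0.081 -0.638
  outer loop
   vertex 3.2 3.2 0.2
   vertex 4.2 3.2 1.4
   vertex 4.6 1.0 1.6
  endloop
 endfacet
 facet normal 0.181 -0.443 -0.878
  outer loop
   vertex 3.2 3.2 0.2
   vertex 4.6 1.0 1.6
   vertex 2.2 2.0 0.6
  endloop
 endfacet
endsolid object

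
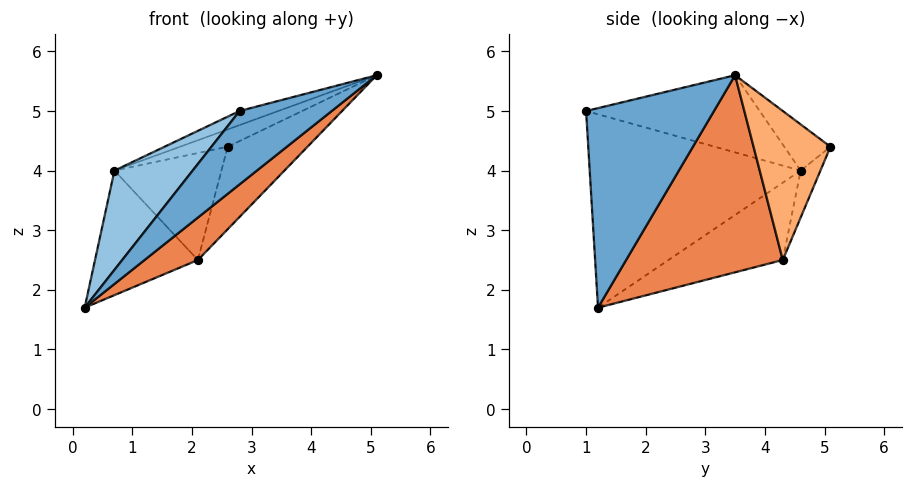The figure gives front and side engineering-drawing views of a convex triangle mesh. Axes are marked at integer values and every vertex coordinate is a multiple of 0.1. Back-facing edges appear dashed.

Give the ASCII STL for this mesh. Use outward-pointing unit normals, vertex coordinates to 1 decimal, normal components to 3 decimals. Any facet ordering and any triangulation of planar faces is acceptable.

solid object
 facet normal 0.673 -0.485 -0.559
  outer loop
   vertex 2.8 1.0 5.0
   vertex 0.2 1.2 1.7
   vertex 5.1 3.5 5.6
  endloop
 endfacet
 facet normal -0.762 -0.282 0.583
  outer loop
   vertex 0.7 4.6 4.0
   vertex 0.2 1.2 1.7
   vertex 2.8 1.0 5.0
  endloop
 endfacet
 facet normal -0.267 0.276 0.923
  outer loop
   vertex 0.7 4.6 4.0
   vertex 5.1 3.5 5.6
   vertex 2.6 5.1 4.4
  endloop
 endfacet
 facet normal -0.325 0.072 0.943
  outer loop
   vertex 0.7 4.6 4.0
   vertex 2.8 1.0 5.0
   vertex 5.1 3.5 5.6
  endloop
 endfacet
 facet normal 0.670 -0.228 -0.707
  outer loop
   vertex 2.1 4.3 2.5
   vertex 5.1 3.5 5.6
   vertex 0.2 1.2 1.7
  endloop
 endfacet
 facet normal 0.624 0.648 -0.437
  outer loop
   vertex 2.1 4.3 2.5
   vertex 2.6 5.1 4.4
   vertex 5.1 3.5 5.6
  endloop
 endfacet
 facet normal -0.573 0.515 -0.638
  outer loop
   vertex 2.1 4.3 2.5
   vertex 0.2 1.2 1.7
   vertex 0.7 4.6 4.0
  endloop
 endfacet
 facet normal -0.171 0.923 -0.344
  outer loop
   vertex 2.1 4.3 2.5
   vertex 0.7 4.6 4.0
   vertex 2.6 5.1 4.4
  endloop
 endfacet
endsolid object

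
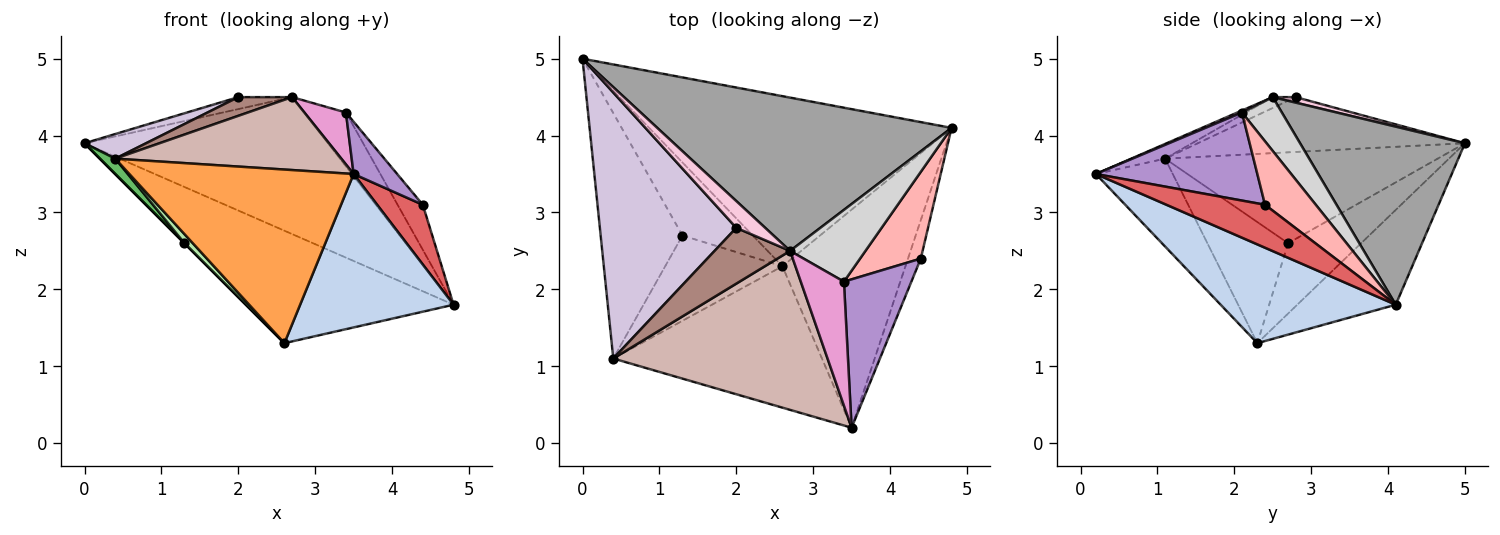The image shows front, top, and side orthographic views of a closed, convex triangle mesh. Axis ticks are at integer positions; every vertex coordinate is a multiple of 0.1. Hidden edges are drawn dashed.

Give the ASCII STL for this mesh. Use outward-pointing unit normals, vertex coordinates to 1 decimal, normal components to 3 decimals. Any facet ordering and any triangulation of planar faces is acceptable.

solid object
 facet normal -0.253 0.533 -0.807
  outer loop
   vertex 2.6 2.3 1.3
   vertex 0.0 5.0 3.9
   vertex 4.8 4.1 1.8
  endloop
 endfacet
 facet normal 0.549 -0.481 -0.684
  outer loop
   vertex 2.6 2.3 1.3
   vertex 4.8 4.1 1.8
   vertex 3.5 0.2 3.5
  endloop
 endfacet
 facet normal -0.257 -0.749 -0.610
  outer loop
   vertex 0.4 1.1 3.7
   vertex 2.6 2.3 1.3
   vertex 3.5 0.2 3.5
  endloop
 endfacet
 facet normal -0.707 0.000 -0.707
  outer loop
   vertex 1.3 2.7 2.6
   vertex 0.0 5.0 3.9
   vertex 2.6 2.3 1.3
  endloop
 endfacet
 facet normal -0.743 -0.042 -0.668
  outer loop
   vertex 1.3 2.7 2.6
   vertex 0.4 1.1 3.7
   vertex 0.0 5.0 3.9
  endloop
 endfacet
 facet normal -0.716 -0.074 -0.694
  outer loop
   vertex 1.3 2.7 2.6
   vertex 2.6 2.3 1.3
   vertex 0.4 1.1 3.7
  endloop
 endfacet
 facet normal 0.876 -0.406 -0.261
  outer loop
   vertex 4.4 2.4 3.1
   vertex 3.5 0.2 3.5
   vertex 4.8 4.1 1.8
  endloop
 endfacet
 facet normal 0.680 0.338 0.651
  outer loop
   vertex 4.4 2.4 3.1
   vertex 4.8 4.1 1.8
   vertex 3.4 2.1 4.3
  endloop
 endfacet
 facet normal 0.776 -0.209 0.595
  outer loop
   vertex 4.4 2.4 3.1
   vertex 3.4 2.1 4.3
   vertex 3.5 0.2 3.5
  endloop
 endfacet
 facet normal -0.371 -0.086 0.925
  outer loop
   vertex 2.0 2.8 4.5
   vertex 0.0 5.0 3.9
   vertex 0.4 1.1 3.7
  endloop
 endfacet
 facet normal -0.135 -0.315 0.939
  outer loop
   vertex 2.7 2.5 4.5
   vertex 2.0 2.8 4.5
   vertex 0.4 1.1 3.7
  endloop
 endfacet
 facet normal -0.062 -0.416 0.907
  outer loop
   vertex 2.7 2.5 4.5
   vertex 0.4 1.1 3.7
   vertex 3.5 0.2 3.5
  endloop
 endfacet
 facet normal 0.043 -0.386 0.922
  outer loop
   vertex 2.7 2.5 4.5
   vertex 3.5 0.2 3.5
   vertex 3.4 2.1 4.3
  endloop
 endfacet
 facet normal 0.172 0.402 0.899
  outer loop
   vertex 2.7 2.5 4.5
   vertex 0.0 5.0 3.9
   vertex 2.0 2.8 4.5
  endloop
 endfacet
 facet normal 0.411 0.607 0.680
  outer loop
   vertex 2.7 2.5 4.5
   vertex 4.8 4.1 1.8
   vertex 0.0 5.0 3.9
  endloop
 endfacet
 facet normal 0.496 0.521 0.695
  outer loop
   vertex 2.7 2.5 4.5
   vertex 3.4 2.1 4.3
   vertex 4.8 4.1 1.8
  endloop
 endfacet
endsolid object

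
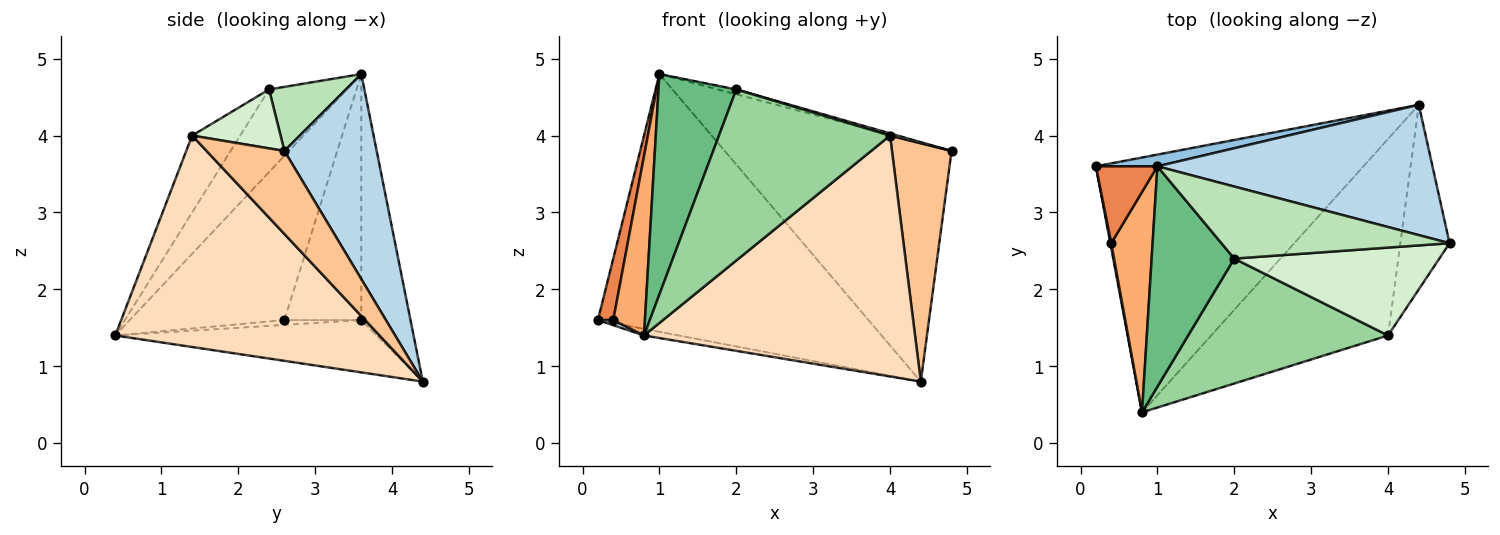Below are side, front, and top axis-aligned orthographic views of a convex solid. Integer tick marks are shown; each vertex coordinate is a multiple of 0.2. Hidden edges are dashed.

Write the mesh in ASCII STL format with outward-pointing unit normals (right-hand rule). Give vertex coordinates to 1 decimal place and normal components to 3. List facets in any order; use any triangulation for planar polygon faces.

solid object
 facet normal -0.192 0.025 -0.981
  outer loop
   vertex 4.4 4.4 0.8
   vertex 0.8 0.4 1.4
   vertex 0.2 3.6 1.6
  endloop
 endfacet
 facet normal -0.179 0.983 0.045
  outer loop
   vertex 1.0 3.6 4.8
   vertex 4.4 4.4 0.8
   vertex 0.2 3.6 1.6
  endloop
 endfacet
 facet normal 0.336 0.827 0.451
  outer loop
   vertex 1.0 3.6 4.8
   vertex 4.8 2.6 3.8
   vertex 4.4 4.4 0.8
  endloop
 endfacet
 facet normal -0.962 -0.192 0.192
  outer loop
   vertex 0.4 2.6 1.6
   vertex 0.2 3.6 1.6
   vertex 0.8 0.4 1.4
  endloop
 endfacet
 facet normal -0.952 -0.190 0.238
  outer loop
   vertex 0.4 2.6 1.6
   vertex 1.0 3.6 4.8
   vertex 0.2 3.6 1.6
  endloop
 endfacet
 facet normal -0.951 -0.195 0.239
  outer loop
   vertex 0.4 2.6 1.6
   vertex 0.8 0.4 1.4
   vertex 1.0 3.6 4.8
  endloop
 endfacet
 facet normal 0.719 -0.550 -0.426
  outer loop
   vertex 4.0 1.4 4.0
   vertex 4.4 4.4 0.8
   vertex 4.8 2.6 3.8
  endloop
 endfacet
 facet normal 0.603 -0.618 -0.504
  outer loop
   vertex 4.0 1.4 4.0
   vertex 0.8 0.4 1.4
   vertex 4.4 4.4 0.8
  endloop
 endfacet
 facet normal -0.577 -0.577 0.577
  outer loop
   vertex 2.0 2.4 4.6
   vertex 1.0 3.6 4.8
   vertex 0.8 0.4 1.4
  endloop
 endfacet
 facet normal -0.221 -0.788 0.575
  outer loop
   vertex 2.0 2.4 4.6
   vertex 0.8 0.4 1.4
   vertex 4.0 1.4 4.0
  endloop
 endfacet
 facet normal 0.270 0.065 0.961
  outer loop
   vertex 2.0 2.4 4.6
   vertex 4.8 2.6 3.8
   vertex 1.0 3.6 4.8
  endloop
 endfacet
 facet normal 0.276 -0.024 0.961
  outer loop
   vertex 2.0 2.4 4.6
   vertex 4.0 1.4 4.0
   vertex 4.8 2.6 3.8
  endloop
 endfacet
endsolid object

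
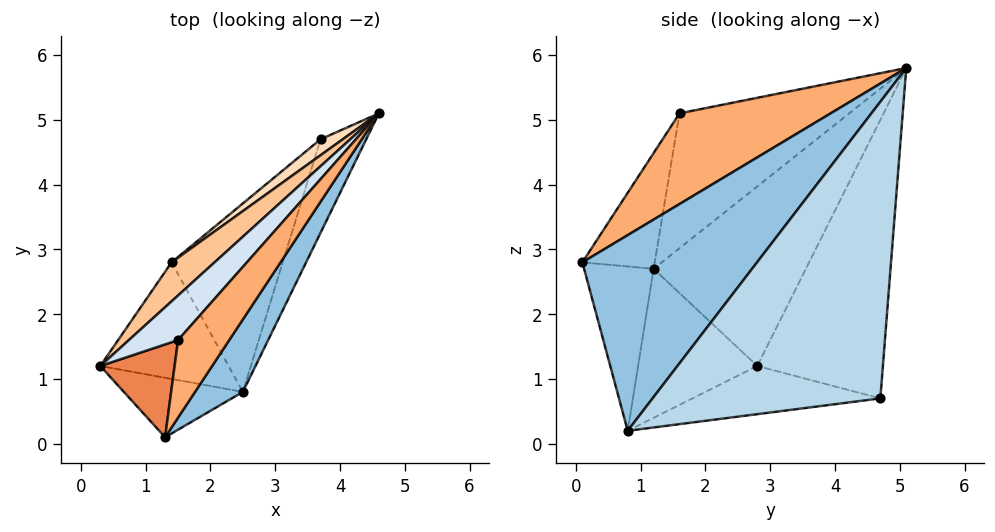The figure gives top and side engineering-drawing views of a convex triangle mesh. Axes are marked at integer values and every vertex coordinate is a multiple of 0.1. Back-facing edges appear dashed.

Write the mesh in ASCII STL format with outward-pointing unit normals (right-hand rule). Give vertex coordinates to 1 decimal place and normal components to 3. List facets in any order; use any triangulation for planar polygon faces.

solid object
 facet normal -0.636 -0.620 -0.460
  outer loop
   vertex 1.3 0.1 2.8
   vertex 0.3 1.2 2.7
   vertex 2.5 0.8 0.2
  endloop
 endfacet
 facet normal 0.765 -0.617 0.187
  outer loop
   vertex 1.3 0.1 2.8
   vertex 2.5 0.8 0.2
   vertex 4.6 5.1 5.8
  endloop
 endfacet
 facet normal 0.951 -0.274 -0.146
  outer loop
   vertex 3.7 4.7 0.7
   vertex 4.6 5.1 5.8
   vertex 2.5 0.8 0.2
  endloop
 endfacet
 facet normal -0.747 0.607 0.272
  outer loop
   vertex 1.5 1.6 5.1
   vertex 4.6 5.1 5.8
   vertex 0.3 1.2 2.7
  endloop
 endfacet
 facet normal -0.684 -0.582 0.439
  outer loop
   vertex 1.5 1.6 5.1
   vertex 0.3 1.2 2.7
   vertex 1.3 0.1 2.8
  endloop
 endfacet
 facet normal 0.657 -0.656 0.371
  outer loop
   vertex 1.5 1.6 5.1
   vertex 1.3 0.1 2.8
   vertex 4.6 5.1 5.8
  endloop
 endfacet
 facet normal -0.728 0.664 0.174
  outer loop
   vertex 1.4 2.8 1.2
   vertex 0.3 1.2 2.7
   vertex 4.6 5.1 5.8
  endloop
 endfacet
 facet normal -0.630 0.775 0.050
  outer loop
   vertex 1.4 2.8 1.2
   vertex 4.6 5.1 5.8
   vertex 3.7 4.7 0.7
  endloop
 endfacet
 facet normal -0.755 -0.090 -0.650
  outer loop
   vertex 1.4 2.8 1.2
   vertex 2.5 0.8 0.2
   vertex 0.3 1.2 2.7
  endloop
 endfacet
 facet normal -0.387 0.233 -0.892
  outer loop
   vertex 1.4 2.8 1.2
   vertex 3.7 4.7 0.7
   vertex 2.5 0.8 0.2
  endloop
 endfacet
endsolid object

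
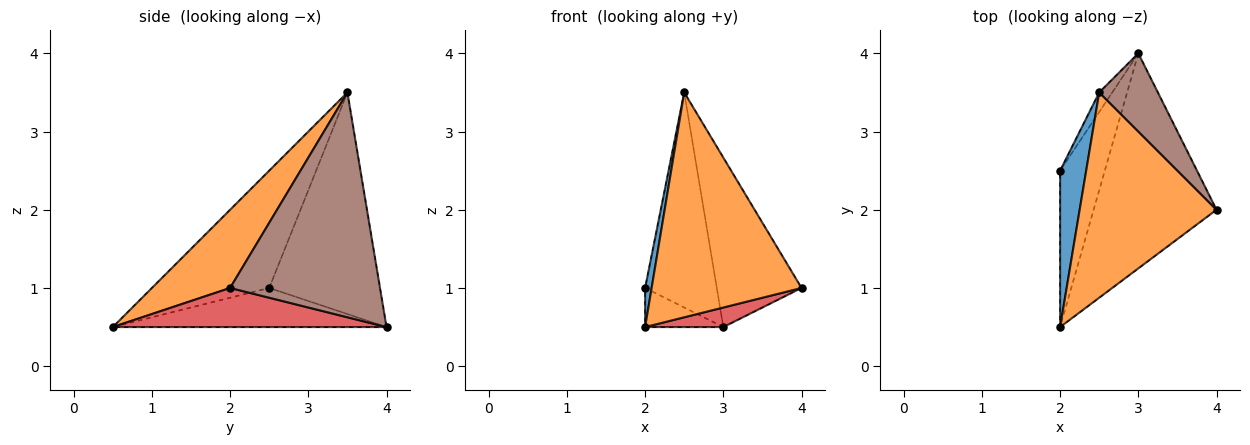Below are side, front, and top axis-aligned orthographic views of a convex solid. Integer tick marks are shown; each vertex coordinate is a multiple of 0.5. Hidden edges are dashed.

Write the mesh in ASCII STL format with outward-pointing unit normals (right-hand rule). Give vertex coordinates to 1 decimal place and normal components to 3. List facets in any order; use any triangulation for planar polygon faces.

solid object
 facet normal -0.975 -0.054 0.217
  outer loop
   vertex 2.5 3.5 3.5
   vertex 2.0 2.5 1.0
   vertex 2.0 0.5 0.5
  endloop
 endfacet
 facet normal 0.360 -0.689 0.629
  outer loop
   vertex 2.5 3.5 3.5
   vertex 2.0 0.5 0.5
   vertex 4.0 2.0 1.0
  endloop
 endfacet
 facet normal -0.647 0.185 -0.740
  outer loop
   vertex 3.0 4.0 0.5
   vertex 2.0 0.5 0.5
   vertex 2.0 2.5 1.0
  endloop
 endfacet
 facet normal 0.302 -0.086 -0.949
  outer loop
   vertex 3.0 4.0 0.5
   vertex 4.0 2.0 1.0
   vertex 2.0 0.5 0.5
  endloop
 endfacet
 facet normal -0.839 0.543 -0.049
  outer loop
   vertex 3.0 4.0 0.5
   vertex 2.0 2.5 1.0
   vertex 2.5 3.5 3.5
  endloop
 endfacet
 facet normal 0.849 0.480 0.221
  outer loop
   vertex 3.0 4.0 0.5
   vertex 2.5 3.5 3.5
   vertex 4.0 2.0 1.0
  endloop
 endfacet
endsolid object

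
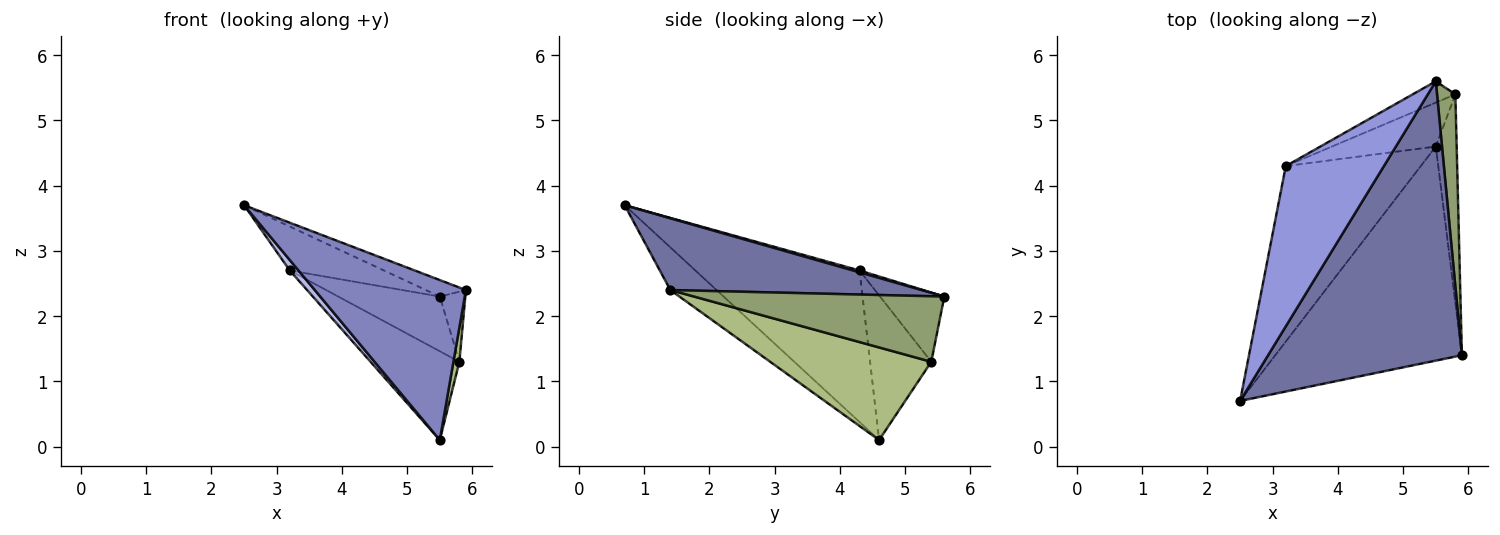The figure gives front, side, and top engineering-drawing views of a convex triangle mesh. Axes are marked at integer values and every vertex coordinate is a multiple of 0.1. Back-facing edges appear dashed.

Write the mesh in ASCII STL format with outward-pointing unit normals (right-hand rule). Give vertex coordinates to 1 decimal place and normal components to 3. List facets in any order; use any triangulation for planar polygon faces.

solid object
 facet normal 0.347 0.055 0.936
  outer loop
   vertex 5.5 5.6 2.3
   vertex 2.5 0.7 3.7
   vertex 5.9 1.4 2.4
  endloop
 endfacet
 facet normal -0.180 -0.589 -0.788
  outer loop
   vertex 5.5 4.6 0.1
   vertex 5.9 1.4 2.4
   vertex 2.5 0.7 3.7
  endloop
 endfacet
 facet normal 0.018 0.264 0.964
  outer loop
   vertex 3.2 4.3 2.7
   vertex 2.5 0.7 3.7
   vertex 5.5 5.6 2.3
  endloop
 endfacet
 facet normal -0.746 -0.040 -0.665
  outer loop
   vertex 3.2 4.3 2.7
   vertex 5.5 4.6 0.1
   vertex 2.5 0.7 3.7
  endloop
 endfacet
 facet normal 0.958 0.098 0.268
  outer loop
   vertex 5.8 5.4 1.3
   vertex 5.5 5.6 2.3
   vertex 5.9 1.4 2.4
  endloop
 endfacet
 facet normal 0.975 -0.036 -0.220
  outer loop
   vertex 5.8 5.4 1.3
   vertex 5.9 1.4 2.4
   vertex 5.5 4.6 0.1
  endloop
 endfacet
 facet normal -0.508 0.803 -0.313
  outer loop
   vertex 5.8 5.4 1.3
   vertex 3.2 4.3 2.7
   vertex 5.5 5.6 2.3
  endloop
 endfacet
 facet normal -0.526 0.763 -0.377
  outer loop
   vertex 5.8 5.4 1.3
   vertex 5.5 4.6 0.1
   vertex 3.2 4.3 2.7
  endloop
 endfacet
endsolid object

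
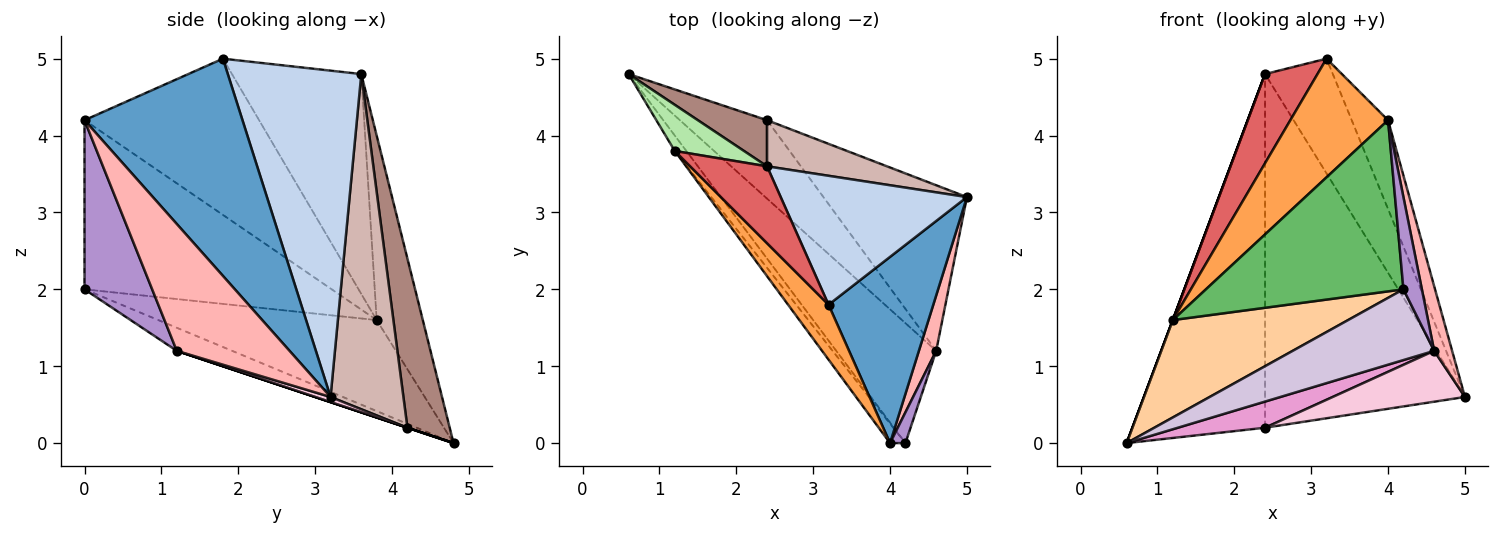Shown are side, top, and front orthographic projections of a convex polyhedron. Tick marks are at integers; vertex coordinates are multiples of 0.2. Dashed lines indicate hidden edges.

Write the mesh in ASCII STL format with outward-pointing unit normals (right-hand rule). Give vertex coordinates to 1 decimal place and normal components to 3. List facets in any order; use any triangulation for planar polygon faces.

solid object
 facet normal 0.882 0.203 0.425
  outer loop
   vertex 3.2 1.8 5.0
   vertex 4.0 0.0 4.2
   vertex 5.0 3.2 0.6
  endloop
 endfacet
 facet normal 0.795 0.404 0.453
  outer loop
   vertex 2.4 3.6 4.8
   vertex 3.2 1.8 5.0
   vertex 5.0 3.2 0.6
  endloop
 endfacet
 facet normal -0.851 -0.476 0.221
  outer loop
   vertex 1.2 3.8 1.6
   vertex 4.0 0.0 4.2
   vertex 3.2 1.8 5.0
  endloop
 endfacet
 facet normal -0.776 -0.623 -0.098
  outer loop
   vertex 1.2 3.8 1.6
   vertex 0.6 4.8 0.0
   vertex 4.2 0.0 2.0
  endloop
 endfacet
 facet normal -0.779 -0.623 -0.071
  outer loop
   vertex 1.2 3.8 1.6
   vertex 4.2 0.0 2.0
   vertex 4.0 0.0 4.2
  endloop
 endfacet
 facet normal -0.936 0.000 0.351
  outer loop
   vertex 1.2 3.8 1.6
   vertex 2.4 3.6 4.8
   vertex 0.6 4.8 0.0
  endloop
 endfacet
 facet normal -0.882 -0.358 0.308
  outer loop
   vertex 1.2 3.8 1.6
   vertex 3.2 1.8 5.0
   vertex 2.4 3.6 4.8
  endloop
 endfacet
 facet normal 0.979 -0.156 0.133
  outer loop
   vertex 4.6 1.2 1.2
   vertex 5.0 3.2 0.6
   vertex 4.0 0.0 4.2
  endloop
 endfacet
 facet normal 0.961 -0.262 0.087
  outer loop
   vertex 4.6 1.2 1.2
   vertex 4.0 0.0 4.2
   vertex 4.2 0.0 2.0
  endloop
 endfacet
 facet normal -0.195 -0.498 -0.845
  outer loop
   vertex 4.6 1.2 1.2
   vertex 4.2 0.0 2.0
   vertex 0.6 4.8 0.0
  endloop
 endfacet
 facet normal 0.301 0.945 0.123
  outer loop
   vertex 2.4 4.2 0.2
   vertex 0.6 4.8 0.0
   vertex 2.4 3.6 4.8
  endloop
 endfacet
 facet normal 0.340 0.933 0.122
  outer loop
   vertex 2.4 4.2 0.2
   vertex 2.4 3.6 4.8
   vertex 5.0 3.2 0.6
  endloop
 endfacet
 facet normal 0.000 -0.316 -0.949
  outer loop
   vertex 2.4 4.2 0.2
   vertex 4.6 1.2 1.2
   vertex 0.6 4.8 0.0
  endloop
 endfacet
 facet normal 0.034 -0.293 -0.955
  outer loop
   vertex 2.4 4.2 0.2
   vertex 5.0 3.2 0.6
   vertex 4.6 1.2 1.2
  endloop
 endfacet
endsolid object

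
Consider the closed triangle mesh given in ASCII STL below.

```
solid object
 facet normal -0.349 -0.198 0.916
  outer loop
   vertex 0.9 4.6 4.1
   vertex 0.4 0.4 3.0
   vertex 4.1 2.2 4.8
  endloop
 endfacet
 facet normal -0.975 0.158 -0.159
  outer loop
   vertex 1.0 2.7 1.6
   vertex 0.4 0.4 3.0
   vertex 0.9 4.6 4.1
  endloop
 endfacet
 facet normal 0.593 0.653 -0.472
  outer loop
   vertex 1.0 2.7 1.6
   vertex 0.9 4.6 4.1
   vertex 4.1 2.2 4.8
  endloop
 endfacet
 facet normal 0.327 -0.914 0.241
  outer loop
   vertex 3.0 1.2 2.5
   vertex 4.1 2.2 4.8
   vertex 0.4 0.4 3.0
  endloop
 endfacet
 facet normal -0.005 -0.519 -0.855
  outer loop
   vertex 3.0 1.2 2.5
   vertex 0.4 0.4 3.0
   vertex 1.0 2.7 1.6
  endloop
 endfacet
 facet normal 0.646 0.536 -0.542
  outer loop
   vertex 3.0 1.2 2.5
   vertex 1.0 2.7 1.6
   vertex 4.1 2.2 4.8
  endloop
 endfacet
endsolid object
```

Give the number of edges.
9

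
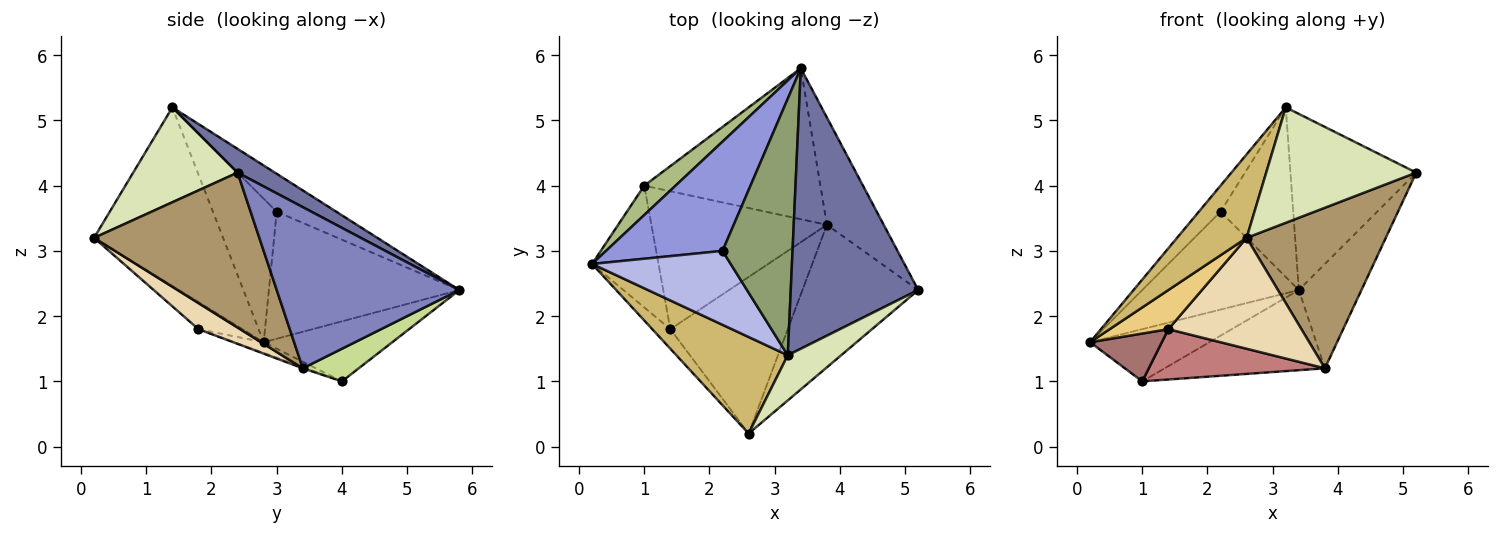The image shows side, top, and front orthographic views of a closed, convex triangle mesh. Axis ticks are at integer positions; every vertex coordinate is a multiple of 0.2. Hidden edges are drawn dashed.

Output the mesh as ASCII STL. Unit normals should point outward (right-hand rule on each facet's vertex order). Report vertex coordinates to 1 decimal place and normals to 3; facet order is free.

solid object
 facet normal 0.156 0.525 0.837
  outer loop
   vertex 3.2 1.4 5.2
   vertex 5.2 2.4 4.2
   vertex 3.4 5.8 2.4
  endloop
 endfacet
 facet normal 0.897 0.308 -0.316
  outer loop
   vertex 3.8 3.4 1.2
   vertex 3.4 5.8 2.4
   vertex 5.2 2.4 4.2
  endloop
 endfacet
 facet normal -0.630 0.518 0.578
  outer loop
   vertex 2.2 3.0 3.6
   vertex 3.4 5.8 2.4
   vertex 0.2 2.8 1.6
  endloop
 endfacet
 facet normal -0.699 0.238 0.675
  outer loop
   vertex 2.2 3.0 3.6
   vertex 0.2 2.8 1.6
   vertex 3.2 1.4 5.2
  endloop
 endfacet
 facet normal -0.412 0.502 0.760
  outer loop
   vertex 2.2 3.0 3.6
   vertex 3.2 1.4 5.2
   vertex 3.4 5.8 2.4
  endloop
 endfacet
 facet normal -0.685 0.635 0.357
  outer loop
   vertex 1.0 4.0 1.0
   vertex 0.2 2.8 1.6
   vertex 3.4 5.8 2.4
  endloop
 endfacet
 facet normal 0.161 0.463 -0.872
  outer loop
   vertex 1.0 4.0 1.0
   vertex 3.4 5.8 2.4
   vertex 3.8 3.4 1.2
  endloop
 endfacet
 facet normal 0.544 -0.782 0.306
  outer loop
   vertex 2.6 0.2 3.2
   vertex 5.2 2.4 4.2
   vertex 3.2 1.4 5.2
  endloop
 endfacet
 facet normal 0.664 -0.559 -0.496
  outer loop
   vertex 2.6 0.2 3.2
   vertex 3.8 3.4 1.2
   vertex 5.2 2.4 4.2
  endloop
 endfacet
 facet normal -0.772 -0.416 0.481
  outer loop
   vertex 2.6 0.2 3.2
   vertex 3.2 1.4 5.2
   vertex 0.2 2.8 1.6
  endloop
 endfacet
 facet normal -0.557 -0.743 -0.371
  outer loop
   vertex 1.4 1.8 1.8
   vertex 2.6 0.2 3.2
   vertex 0.2 2.8 1.6
  endloop
 endfacet
 facet normal 0.178 -0.569 -0.803
  outer loop
   vertex 1.4 1.8 1.8
   vertex 3.8 3.4 1.2
   vertex 2.6 0.2 3.2
  endloop
 endfacet
 facet normal -0.148 -0.362 -0.921
  outer loop
   vertex 1.4 1.8 1.8
   vertex 0.2 2.8 1.6
   vertex 1.0 4.0 1.0
  endloop
 endfacet
 facet normal -0.006 -0.343 -0.939
  outer loop
   vertex 1.4 1.8 1.8
   vertex 1.0 4.0 1.0
   vertex 3.8 3.4 1.2
  endloop
 endfacet
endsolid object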